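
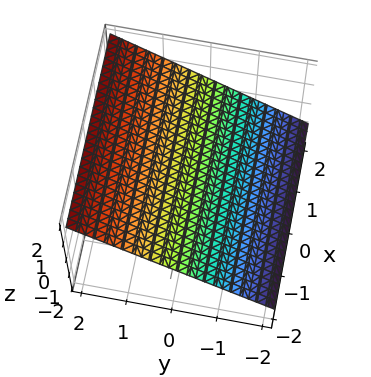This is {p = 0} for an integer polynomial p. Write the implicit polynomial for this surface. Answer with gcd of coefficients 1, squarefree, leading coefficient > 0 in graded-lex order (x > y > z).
2*y - 3*z + 2

First, the degree is 1 — every cross-section is a straight line — this is a plane.
Next, checking where it meets the axes: the surface avoids every integer x-axis point in the box; it meets the y-axis at y = -1 (among the integer gridlines).
Finally, assembling these constraints gives the stated polynomial.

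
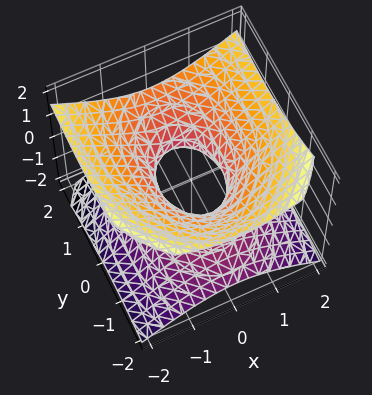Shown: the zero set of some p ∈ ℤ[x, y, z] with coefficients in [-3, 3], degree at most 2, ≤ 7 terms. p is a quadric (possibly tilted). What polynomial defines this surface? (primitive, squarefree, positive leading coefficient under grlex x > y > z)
2*x^2 + y^2 - y*z - 3*z^2 - 1

First, degree: a generic line meets the surface in up to 2 points, so deg p = 2.
Next, against the integer gridlines: among the integer gridlines, it crosses the y-axis at y ∈ {-1, 1}; it misses every integer gridline on the z-axis.
Finally, assembling these constraints gives the stated polynomial.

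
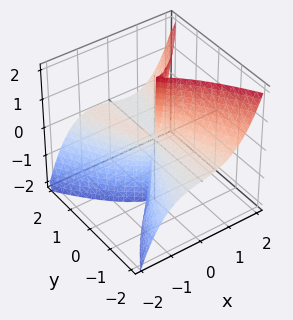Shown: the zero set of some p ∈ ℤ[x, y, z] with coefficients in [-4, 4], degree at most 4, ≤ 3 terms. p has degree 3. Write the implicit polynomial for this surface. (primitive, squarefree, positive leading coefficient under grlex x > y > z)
2*x^3 - 2*y^2*z - x*y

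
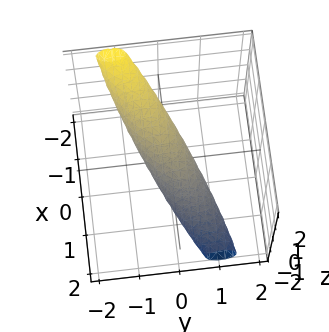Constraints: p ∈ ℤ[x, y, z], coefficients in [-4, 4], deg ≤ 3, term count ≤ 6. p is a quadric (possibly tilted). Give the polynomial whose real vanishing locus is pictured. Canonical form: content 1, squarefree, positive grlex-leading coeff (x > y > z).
2*x^2 - 3*x*y + 3*x*z + 3*y^2 + 2*z^2 - 1

First, degree: no degree-1 surface has this shape, so deg p = 2.
Finally, the integer polynomial consistent with all of this is the stated p.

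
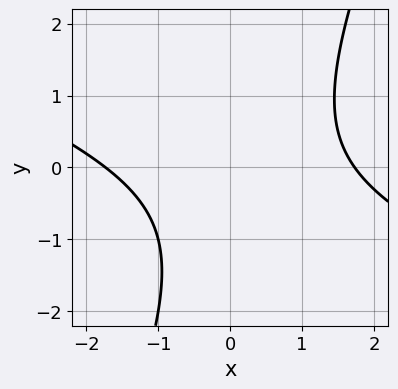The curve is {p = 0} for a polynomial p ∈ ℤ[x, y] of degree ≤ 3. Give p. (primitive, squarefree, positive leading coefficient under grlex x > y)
1. Degree: no degree-1 curve has this shape, so deg p = 2.
2. From the axis intercepts and sections: no y-intercept at any integer in the box.
3. Putting this together gives p.

x^2 + 2*x*y - y^2 - y - 3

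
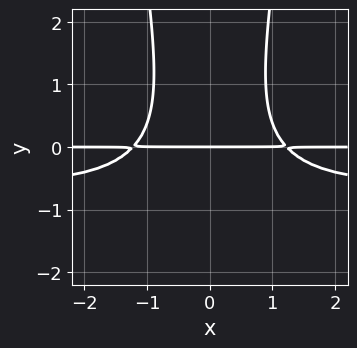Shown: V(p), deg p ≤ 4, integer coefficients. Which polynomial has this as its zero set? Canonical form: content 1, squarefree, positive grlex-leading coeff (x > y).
3*x^2*y^2 + 2*x^2*y - y^3 - 3*y

1. The degree is 4 — no degree-3 curve has this shape.
2. Symmetries: it's symmetric under x → −x, forcing even powers of x.
3. Observable constraints: it crosses the y-axis at the gridline y = 0; the visible x-axis segment lies entirely on the curve.
4. Putting this together gives p.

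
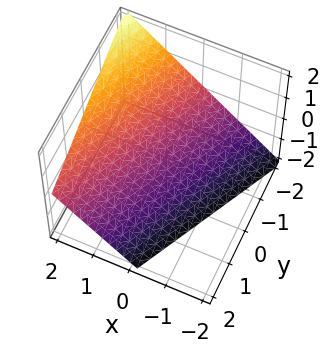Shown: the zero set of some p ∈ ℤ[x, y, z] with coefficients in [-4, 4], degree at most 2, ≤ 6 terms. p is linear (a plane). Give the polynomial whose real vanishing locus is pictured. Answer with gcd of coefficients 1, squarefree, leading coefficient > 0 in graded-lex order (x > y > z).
2*x - y - 2*z - 2

First, deg p = 1.
Next, reading off the gridlines: it meets the y-axis at y = -2 (among the integer gridlines); one z-axis crossing is at z = -1.
Finally, these observations pin down the coefficients.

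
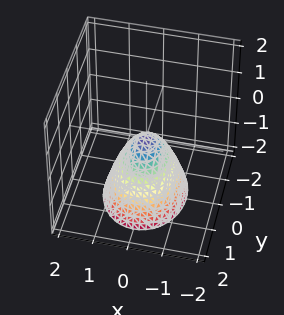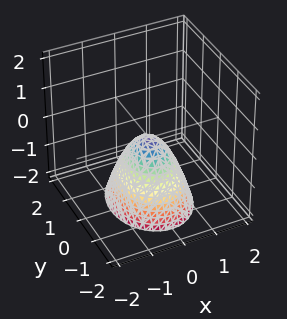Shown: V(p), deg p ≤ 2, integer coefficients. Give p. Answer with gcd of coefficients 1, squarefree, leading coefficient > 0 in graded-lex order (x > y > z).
First, the degree is 2 — a paraboloid; a quadric.
Then, symmetries: it's symmetric under x → −x, forcing even powers of x; the y ↦ −y reflection is a symmetry, so y appears only in even powers.
Then, from the visible intercepts: it meets the z-axis at z = 0 (among the integer gridlines); it meets the y-axis at y = 0 (among the integer gridlines); one x-axis crossing is at x = 0.
Finally, matching integer coefficients to the picture gives p.

3*x^2 + 2*y^2 + 2*z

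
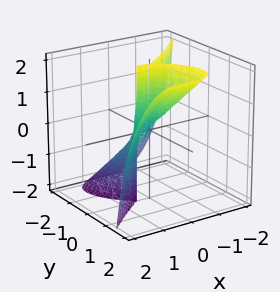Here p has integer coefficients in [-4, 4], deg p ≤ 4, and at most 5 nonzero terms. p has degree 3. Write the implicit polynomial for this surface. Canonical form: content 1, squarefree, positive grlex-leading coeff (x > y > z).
First, degree: no degree-2 surface has this shape, so deg p = 3.
Next, checking where it meets the axes: it crosses the x-axis at the gridline x = 0; the visible z-axis segment lies entirely on the surface; it meets the y-axis at y = 0 (among the integer gridlines).
Finally, putting this together gives p.

2*x^3 - 2*y^3 + 2*y^2*z - x^2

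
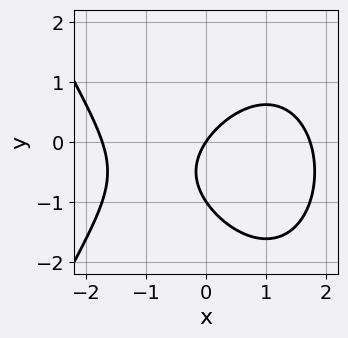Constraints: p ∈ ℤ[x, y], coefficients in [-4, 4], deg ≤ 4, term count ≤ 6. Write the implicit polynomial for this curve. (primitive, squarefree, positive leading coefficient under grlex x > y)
x^3 + 2*y^2 - 3*x + 2*y

1. Degree: the shape is more complex than any degree-2 curve, so deg p = 3.
2. From the axis intercepts and sections: the y-axis gridline crossings are at y ∈ {-1, 0}; it meets the x-axis at x = 0 (among the integer gridlines).
3. Fitting integer coefficients to these (and the overall shape) gives p.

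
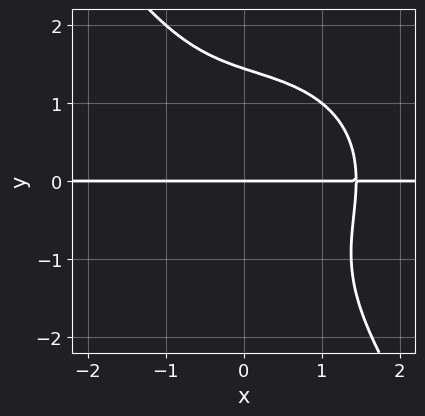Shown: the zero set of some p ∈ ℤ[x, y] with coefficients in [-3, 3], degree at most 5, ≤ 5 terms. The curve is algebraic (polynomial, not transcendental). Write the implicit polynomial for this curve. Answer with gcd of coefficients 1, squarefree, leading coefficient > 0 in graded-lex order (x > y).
Degree: a generic line meets the curve in up to 4 points, so deg p = 4.
Against the integer gridlines: one y-axis crossing is at y = 0; every point of the x-axis in the box is on the curve.
Fitting integer coefficients to these (and the overall shape) gives p.

x^3*y + x*y^3 + y^4 - 3*y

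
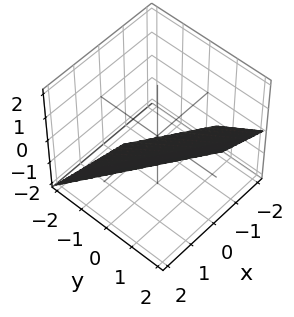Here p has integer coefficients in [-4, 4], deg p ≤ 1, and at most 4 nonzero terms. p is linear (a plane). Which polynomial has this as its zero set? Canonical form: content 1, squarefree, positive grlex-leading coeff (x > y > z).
1. The degree is 1 — every cross-section is a straight line — this is a plane.
2. Reading off the gridlines: it meets the x-axis at x = 1 (among the integer gridlines); one z-axis crossing is at z = -1.
3. These observations pin down the coefficients.

2*x + 3*y - 2*z - 2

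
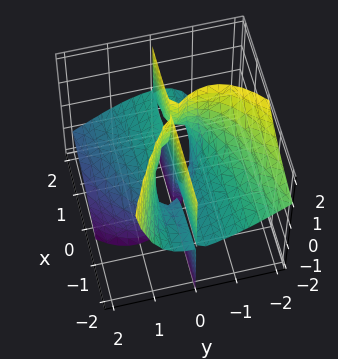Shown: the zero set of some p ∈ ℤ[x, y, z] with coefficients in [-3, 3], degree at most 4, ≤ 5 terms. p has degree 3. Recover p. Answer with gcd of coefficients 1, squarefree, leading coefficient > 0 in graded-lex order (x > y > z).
3*x*y*z + 3*y^3 + 3*y^2*z - y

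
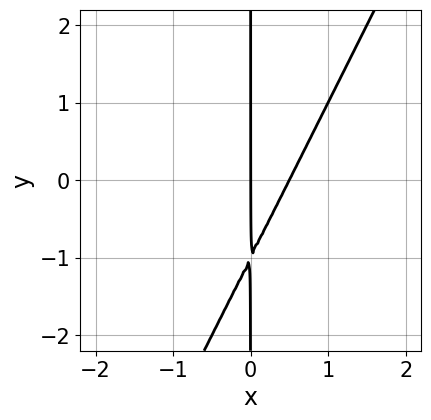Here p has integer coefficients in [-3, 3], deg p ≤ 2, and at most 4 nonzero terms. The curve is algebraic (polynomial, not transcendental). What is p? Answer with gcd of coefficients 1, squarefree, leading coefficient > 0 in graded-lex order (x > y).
The degree is 2 — the shape is more complex than any degree-1 curve.
Against the integer gridlines: it meets the x-axis at x = 0 (among the integer gridlines); the visible y-axis segment lies entirely on the curve.
The integer polynomial consistent with all of this is the stated p.

2*x^2 - x*y - x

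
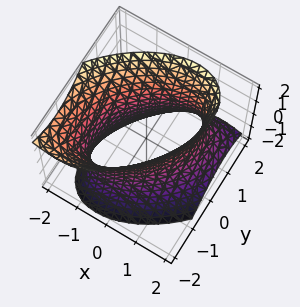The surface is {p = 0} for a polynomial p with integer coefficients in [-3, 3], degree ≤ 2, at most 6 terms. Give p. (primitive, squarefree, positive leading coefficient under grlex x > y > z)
2*x^2 - 2*x*y + x*z + 2*y^2 - z^2 - 3

(a) Degree: a generic line meets the surface in up to 2 points, so deg p = 2.
(b) Against the integer gridlines: the surface avoids every integer z-axis point in the box.
(c) The integer polynomial consistent with all of this is the stated p.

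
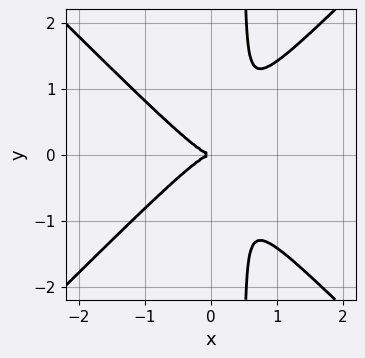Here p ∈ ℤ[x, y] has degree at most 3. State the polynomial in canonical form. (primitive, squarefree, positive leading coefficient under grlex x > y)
1. The degree is 3 — no degree-2 curve has this shape.
2. Symmetries: the y ↦ −y reflection is a symmetry, so y appears only in even powers.
3. From the axis intercepts and sections: one x-axis crossing is at x = 0; it meets the y-axis at y = 0 (among the integer gridlines).
4. These observations pin down the coefficients.

2*x^3 - 2*x*y^2 + y^2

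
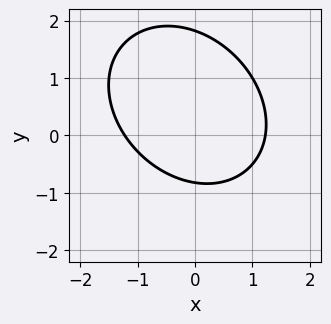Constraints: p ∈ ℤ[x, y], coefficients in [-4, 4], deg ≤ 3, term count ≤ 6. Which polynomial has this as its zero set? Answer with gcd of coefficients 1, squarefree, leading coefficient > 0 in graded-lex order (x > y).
(a) Degree: the shape is more complex than any degree-1 curve, so deg p = 2.
(b) Solving for integer coefficients yields p as stated.

2*x^2 + x*y + 2*y^2 - 2*y - 3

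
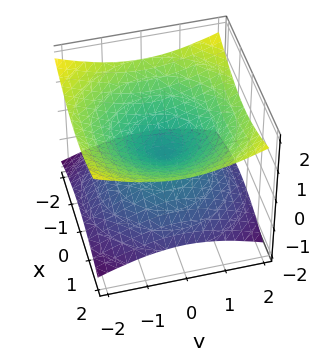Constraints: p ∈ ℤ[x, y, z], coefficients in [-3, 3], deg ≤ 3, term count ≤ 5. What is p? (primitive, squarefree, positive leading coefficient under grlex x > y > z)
1. Degree: a double cone through the origin; a quadric, so deg p = 2.
2. Symmetries: mirror symmetry z ↦ −z ⇒ only even powers of z; the surface is invariant under rotation about z: p = q(x² + y², z).
3. Against the integer gridlines: it crosses the x-axis at the gridline x = 0; it meets the y-axis at y = 0 (among the integer gridlines); it meets the z-axis at z = 0 (among the integer gridlines).
4. Matching integer coefficients to the picture gives p.

x^2 + y^2 - 3*z^2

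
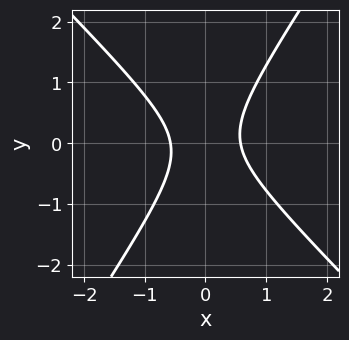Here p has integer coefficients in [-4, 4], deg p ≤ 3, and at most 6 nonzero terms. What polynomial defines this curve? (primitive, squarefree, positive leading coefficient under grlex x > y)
3*x^2 + x*y - 2*y^2 - 1

First, deg p = 2. A generic line meets the curve in up to 2 points.
Then, checking where it meets the axes: the curve avoids every integer y-axis point in the box.
Finally, fitting integer coefficients to these (and the overall shape) gives p.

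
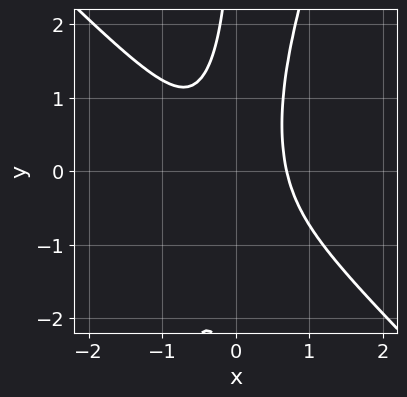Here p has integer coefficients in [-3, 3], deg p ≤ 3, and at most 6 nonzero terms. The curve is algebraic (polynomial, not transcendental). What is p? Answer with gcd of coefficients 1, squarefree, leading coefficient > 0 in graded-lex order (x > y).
3*x^3 + 2*x^2*y - x*y^2 - 1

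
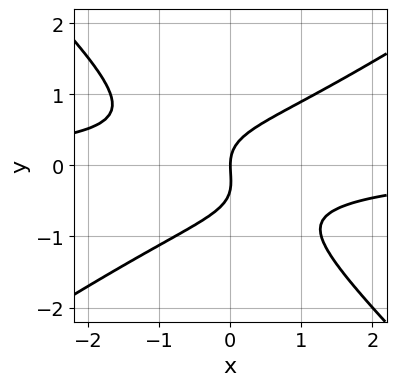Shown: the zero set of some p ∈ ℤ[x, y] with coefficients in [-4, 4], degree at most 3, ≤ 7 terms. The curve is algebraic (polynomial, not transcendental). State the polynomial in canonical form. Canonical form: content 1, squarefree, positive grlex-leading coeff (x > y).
First, deg p = 3. A generic line meets the curve in up to 3 points.
Next, checking where it meets the axes: one x-axis crossing is at x = 0; it crosses the y-axis at the gridline y = 0.
Finally, these observations pin down the coefficients.

2*x^2*y - x*y^2 - 3*y^3 - y^2 + 2*x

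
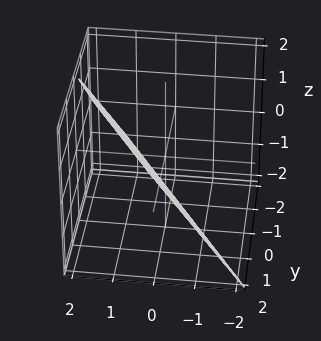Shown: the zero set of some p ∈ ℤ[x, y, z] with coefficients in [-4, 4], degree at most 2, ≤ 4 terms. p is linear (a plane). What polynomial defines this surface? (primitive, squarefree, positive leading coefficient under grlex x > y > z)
Degree: every cross-section is a straight line — this is a plane, so deg p = 1.
Observable constraints: it crosses the y-axis at the gridline y = 1; it meets the z-axis at z = -1 (among the integer gridlines).
Matching integer coefficients to the picture gives p.

3*x + 2*y - 2*z - 2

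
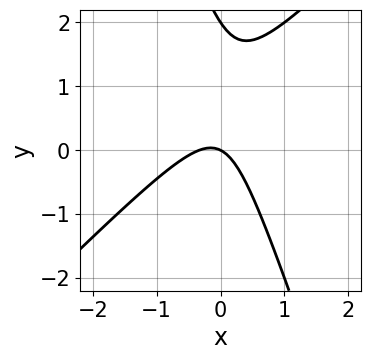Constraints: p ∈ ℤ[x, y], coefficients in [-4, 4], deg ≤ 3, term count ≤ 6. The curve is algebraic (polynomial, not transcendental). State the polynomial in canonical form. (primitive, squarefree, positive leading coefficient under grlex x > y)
1. The degree is 2 — the shape is more complex than any degree-1 curve.
2. Checking where it meets the axes: one x-axis crossing is at x = 0; the y-axis gridline crossings are at y ∈ {0, 2}.
3. Putting this together gives p.

3*x^2 - 2*x*y - y^2 + x + 2*y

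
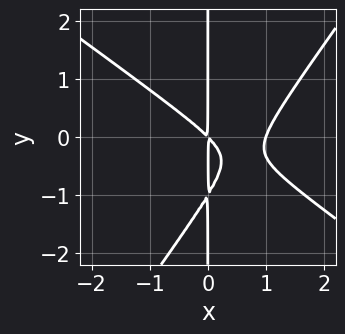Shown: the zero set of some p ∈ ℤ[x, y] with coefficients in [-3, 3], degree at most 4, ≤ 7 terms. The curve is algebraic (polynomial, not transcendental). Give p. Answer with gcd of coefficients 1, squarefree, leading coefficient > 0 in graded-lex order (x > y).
3*x^3 + 2*x^2*y - 3*x*y^2 - 3*x^2 - 3*x*y

(a) deg p = 3. No degree-2 curve has this shape.
(b) From the visible intercepts: one x-axis crossing is at x = 1; every point of the y-axis in the box is on the curve.
(c) Matching integer coefficients to the picture gives p.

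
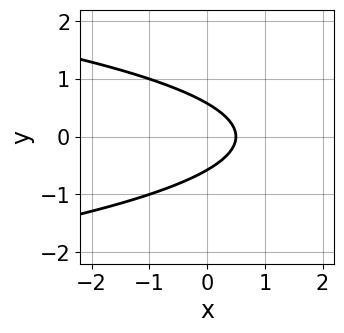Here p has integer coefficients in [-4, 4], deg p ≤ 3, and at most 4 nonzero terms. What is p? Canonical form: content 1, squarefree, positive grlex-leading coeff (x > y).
3*y^2 + 2*x - 1

1. Degree: the shape is more complex than any degree-1 curve, so deg p = 2.
2. Symmetries: the y ↦ −y reflection is a symmetry, so y appears only in even powers.
3. Fitting integer coefficients to these (and the overall shape) gives p.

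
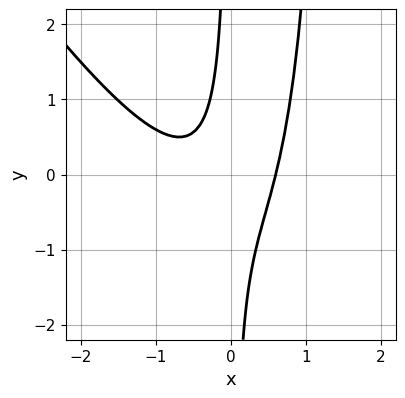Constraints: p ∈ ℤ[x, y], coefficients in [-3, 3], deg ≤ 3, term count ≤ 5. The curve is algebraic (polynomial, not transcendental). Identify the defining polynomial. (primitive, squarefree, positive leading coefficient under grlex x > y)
3*x^3 + 2*x^2*y + x^2 - 3*x*y - 1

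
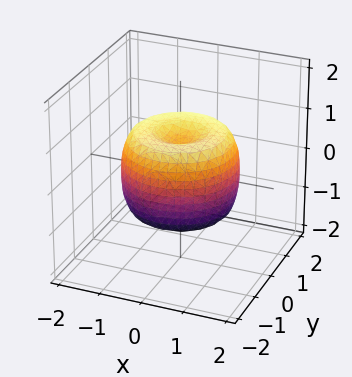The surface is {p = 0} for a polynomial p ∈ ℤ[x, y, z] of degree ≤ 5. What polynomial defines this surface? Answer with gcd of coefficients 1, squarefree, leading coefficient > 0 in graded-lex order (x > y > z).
2*x^4 + 4*x^2*y^2 + 2*y^4 - 3*x^2 - 3*y^2 + 2*z^2 - 1

(a) The degree is 4 — the shape is more complex than any degree-3 surface.
(b) Symmetry: the z-axis is an axis of rotation, so x and y enter only as x² + y².
(c) Reading off the gridlines: a circular section at z = 1 has radius between 0 and 1.
(d) Fitting integer coefficients to these (and the overall shape) gives p.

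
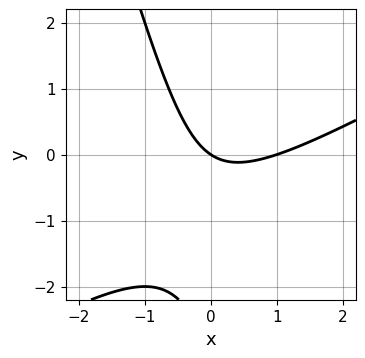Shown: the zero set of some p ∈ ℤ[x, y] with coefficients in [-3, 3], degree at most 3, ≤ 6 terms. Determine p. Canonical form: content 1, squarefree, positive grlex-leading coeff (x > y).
2*x^2 - 3*x*y - y^2 - 2*x - 3*y

The degree is 2 — no degree-1 curve has this shape.
Observable constraints: the x-axis gridline crossings are at x ∈ {0, 1}; it meets the y-axis at y = 0 (among the integer gridlines).
These observations pin down the coefficients.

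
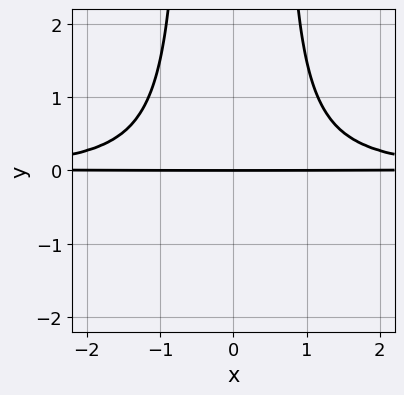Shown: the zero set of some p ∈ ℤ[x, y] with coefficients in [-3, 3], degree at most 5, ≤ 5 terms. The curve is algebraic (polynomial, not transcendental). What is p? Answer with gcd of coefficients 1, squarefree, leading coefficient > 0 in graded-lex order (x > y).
3*x^2*y^2 - y^2 - 3*y

First, degree: the shape is more complex than any degree-3 curve, so deg p = 4.
Next, symmetries: it's symmetric under x → −x, forcing even powers of x.
Next, checking where it meets the axes: every point of the x-axis in the box is on the curve; it crosses the y-axis at the gridline y = 0.
Finally, fitting integer coefficients to these (and the overall shape) gives p.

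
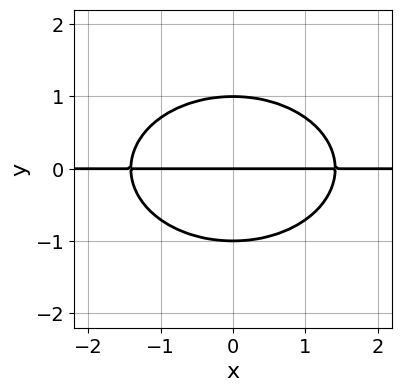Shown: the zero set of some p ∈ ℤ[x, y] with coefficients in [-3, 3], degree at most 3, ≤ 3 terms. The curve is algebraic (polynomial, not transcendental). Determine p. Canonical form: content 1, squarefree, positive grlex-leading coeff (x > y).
x^2*y + 2*y^3 - 2*y

(a) Degree: a generic line meets the curve in up to 3 points, so deg p = 3.
(b) Symmetries: it's symmetric under x → −x, forcing even powers of x.
(c) From the visible intercepts: every point of the x-axis in the box is on the curve; among the integer gridlines, it crosses the y-axis at y ∈ {-1, 0, 1}.
(d) Fitting integer coefficients to these (and the overall shape) gives p.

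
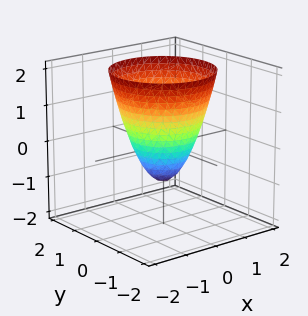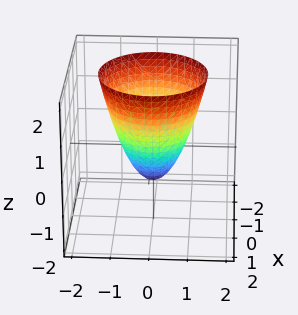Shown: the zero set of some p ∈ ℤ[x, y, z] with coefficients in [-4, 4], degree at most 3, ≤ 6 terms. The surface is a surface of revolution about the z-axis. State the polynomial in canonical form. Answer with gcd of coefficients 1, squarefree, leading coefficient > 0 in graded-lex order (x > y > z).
The degree is 2 — no degree-1 surface has this shape.
By symmetry, every cross-section ⟂ z is a circle, so x, y appear only via x² + y².
From the axis intercepts and sections: it meets the z-axis at z = -1 (among the integer gridlines); a circular section at z = 1 has radius between 1 and 2.
These observations pin down the coefficients.

3*x^2 + 3*y^2 - 2*z - 2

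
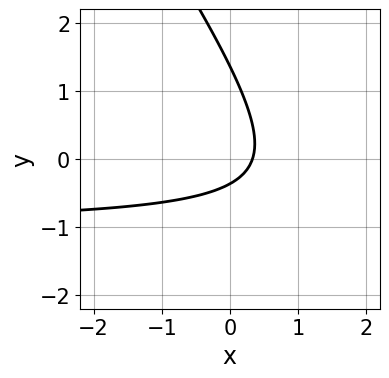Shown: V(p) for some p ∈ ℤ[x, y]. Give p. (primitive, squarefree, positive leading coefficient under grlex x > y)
Degree: no degree-1 curve has this shape, so deg p = 2.
The integer polynomial consistent with all of this is the stated p.

3*x*y + 2*y^2 + 3*x - 2*y - 1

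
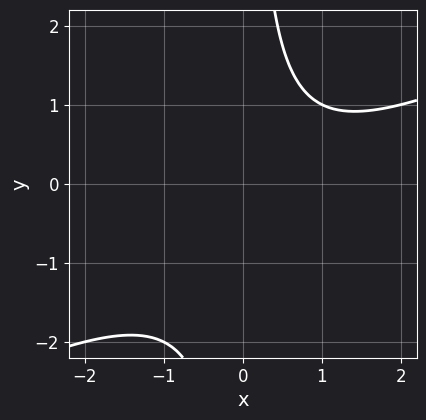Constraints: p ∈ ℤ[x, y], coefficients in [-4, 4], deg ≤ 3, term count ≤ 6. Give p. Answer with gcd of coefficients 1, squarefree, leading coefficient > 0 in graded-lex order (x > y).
x^2 - 2*x*y - x + 2

(a) The degree is 2 — the shape is more complex than any degree-1 curve.
(b) Observable constraints: it misses every integer gridline on the y-axis; it misses every integer gridline on the x-axis.
(c) Together with the visible shape, these determine p as stated.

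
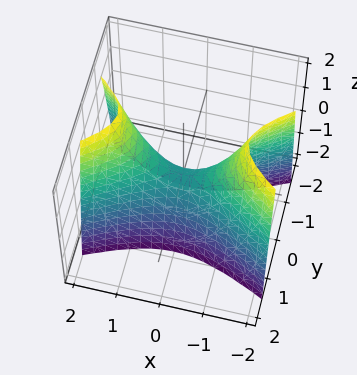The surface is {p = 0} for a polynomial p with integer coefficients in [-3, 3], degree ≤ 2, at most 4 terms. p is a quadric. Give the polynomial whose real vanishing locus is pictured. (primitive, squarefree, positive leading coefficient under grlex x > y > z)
x^2 - 3*y^2 - z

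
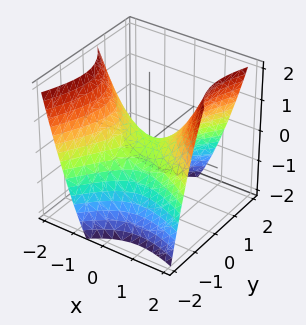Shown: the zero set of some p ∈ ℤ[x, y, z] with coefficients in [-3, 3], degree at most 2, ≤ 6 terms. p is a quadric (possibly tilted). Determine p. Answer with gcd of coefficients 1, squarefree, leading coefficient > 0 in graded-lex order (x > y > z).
2*x^2 + 2*x*y - 2*y^2 - 3*z

First, the degree is 2 — the shape is more complex than any degree-1 surface.
Next, against the integer gridlines: it meets the y-axis at y = 0 (among the integer gridlines); it crosses the z-axis at the gridline z = 0; one x-axis crossing is at x = 0.
Finally, these observations pin down the coefficients.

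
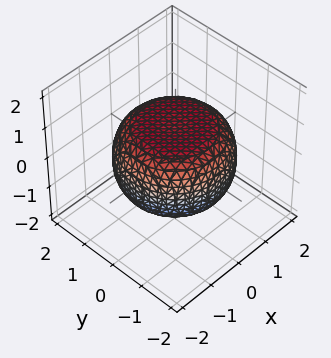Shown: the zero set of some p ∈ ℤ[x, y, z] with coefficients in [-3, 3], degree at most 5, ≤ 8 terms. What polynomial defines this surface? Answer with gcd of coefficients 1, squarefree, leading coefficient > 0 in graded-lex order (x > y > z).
x^4 + 2*x^2*y^2 + y^4 - x^2 - y^2 + 3*z^2 - 3

Degree: no degree-3 surface has this shape, so deg p = 4.
Symmetries: the z-axis is an axis of rotation, so x and y enter only as x² + y².
From the axis intercepts and sections: among the integer gridlines, it crosses the z-axis at z ∈ {-1, 1}; a circular section at z = 1 has radius exactly 1.
Together with the visible shape, these determine p as stated.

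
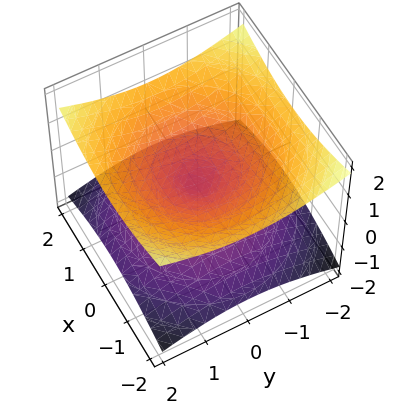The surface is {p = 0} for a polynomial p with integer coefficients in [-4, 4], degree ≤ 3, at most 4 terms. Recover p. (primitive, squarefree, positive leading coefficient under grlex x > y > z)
1. The degree is 2 — two nappes meeting at a single point; a quadric.
2. Symmetry: the surface is invariant under rotation about z: p = q(x² + y², z); the z ↦ −z reflection is a symmetry, so z appears only in even powers.
3. Reading off the gridlines: a circular section at z = 1 has radius between 1 and 2; it crosses the y-axis at the gridline y = 0; it crosses the x-axis at the gridline x = 0.
4. These observations pin down the coefficients.

x^2 + y^2 - 3*z^2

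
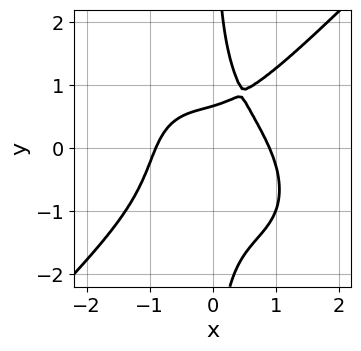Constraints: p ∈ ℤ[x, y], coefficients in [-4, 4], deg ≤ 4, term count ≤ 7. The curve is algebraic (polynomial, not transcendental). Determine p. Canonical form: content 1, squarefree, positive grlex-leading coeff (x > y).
3*x^4 - 3*x*y^3 + x^2*y + 3*y - 2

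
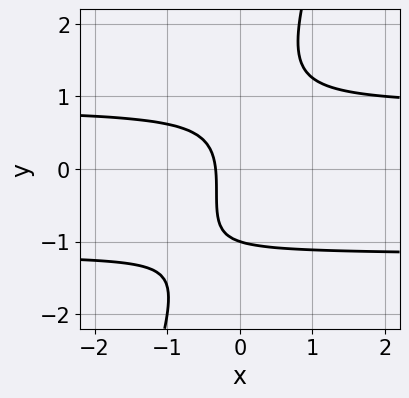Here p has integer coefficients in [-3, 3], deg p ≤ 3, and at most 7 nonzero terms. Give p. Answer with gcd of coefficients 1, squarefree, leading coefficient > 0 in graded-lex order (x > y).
3*x*y^2 - y^3 + x*y - 3*x - 1

First, degree: a generic line meets the curve in up to 3 points, so deg p = 3.
Then, reading off the gridlines: one y-axis crossing is at y = -1.
Finally, solving for integer coefficients yields p as stated.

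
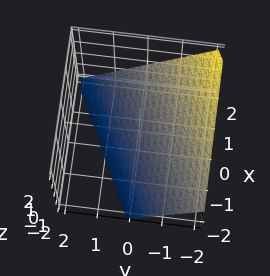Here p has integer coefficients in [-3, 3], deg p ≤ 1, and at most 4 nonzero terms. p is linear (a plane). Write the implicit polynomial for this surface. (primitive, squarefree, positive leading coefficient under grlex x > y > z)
First, the degree is 1 — the surface is flat (a plane).
Next, observable constraints: it meets the x-axis at x = 2 (among the integer gridlines); it crosses the z-axis at the gridline z = -1; it crosses the y-axis at the gridline y = -1.
Finally, putting this together gives p.

x - 2*y - 2*z - 2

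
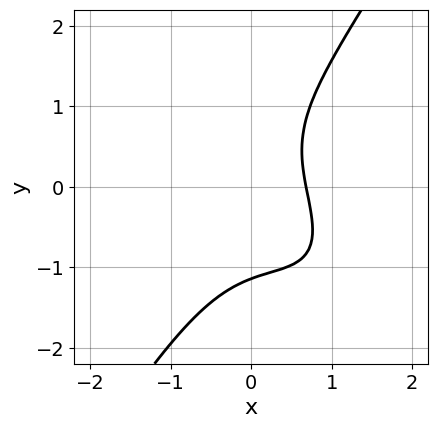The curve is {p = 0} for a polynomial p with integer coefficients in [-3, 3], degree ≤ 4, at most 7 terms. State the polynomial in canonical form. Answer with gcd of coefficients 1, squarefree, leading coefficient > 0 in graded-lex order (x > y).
1. deg p = 3. A generic line meets the curve in up to 3 points.
2. Putting this together gives p.

3*x^3 + 3*x^2*y - 2*y^3 + 3*x - 3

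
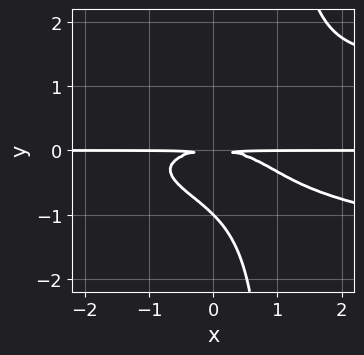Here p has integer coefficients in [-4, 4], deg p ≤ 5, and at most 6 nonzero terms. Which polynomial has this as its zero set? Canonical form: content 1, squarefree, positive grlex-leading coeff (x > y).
3*x*y^3 - x^2*y - 3*y^3 - 3*y^2

The degree is 4 — no degree-3 curve has this shape.
Reading off the gridlines: the visible x-axis segment lies entirely on the curve; one y-axis crossing is at y = -1.
Solving for integer coefficients yields p as stated.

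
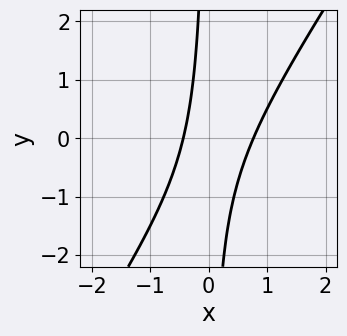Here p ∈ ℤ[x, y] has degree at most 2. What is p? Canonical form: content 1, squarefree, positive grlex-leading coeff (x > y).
First, degree: the shape is more complex than any degree-1 curve, so deg p = 2.
Next, reading off the gridlines: the curve avoids every integer y-axis point in the box.
Finally, matching integer coefficients to the picture gives p.

3*x^2 - 2*x*y - x - 1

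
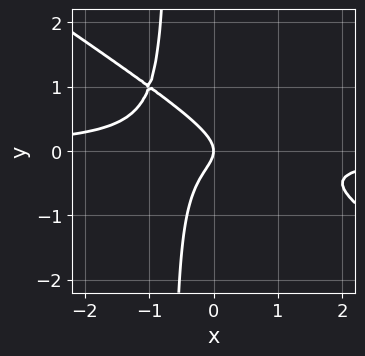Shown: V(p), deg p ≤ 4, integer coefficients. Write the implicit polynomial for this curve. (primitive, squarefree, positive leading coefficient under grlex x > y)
2*x^2*y + 3*x*y^2 + 2*y^2 + x

First, the degree is 3 — a generic line meets the curve in up to 3 points.
Next, checking where it meets the axes: it meets the x-axis at x = 0 (among the integer gridlines); it crosses the y-axis at the gridline y = 0.
Finally, matching integer coefficients to the picture gives p.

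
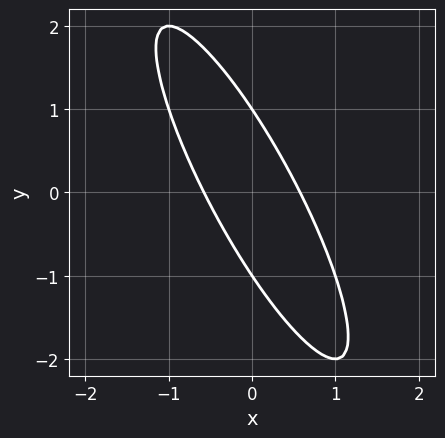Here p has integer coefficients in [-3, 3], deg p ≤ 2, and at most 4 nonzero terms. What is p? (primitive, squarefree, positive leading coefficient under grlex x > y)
3*x^2 + 3*x*y + y^2 - 1

First, deg p = 2. No degree-1 curve has this shape.
Then, observable constraints: among the integer gridlines, it crosses the y-axis at y ∈ {-1, 1}.
Finally, matching integer coefficients to the picture gives p.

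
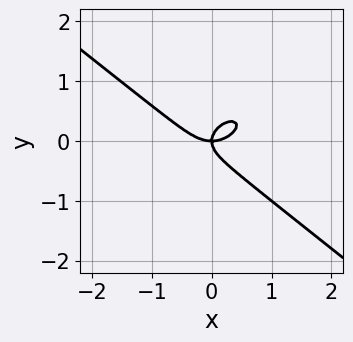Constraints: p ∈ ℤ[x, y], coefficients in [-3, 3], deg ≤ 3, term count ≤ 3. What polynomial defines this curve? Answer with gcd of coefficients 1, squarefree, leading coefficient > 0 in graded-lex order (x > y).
x^3 + 2*y^3 - x*y

(a) deg p = 3. No degree-2 curve has this shape.
(b) From the axis intercepts and sections: it crosses the x-axis at the gridline x = 0; one y-axis crossing is at y = 0.
(c) Assembling these constraints gives the stated polynomial.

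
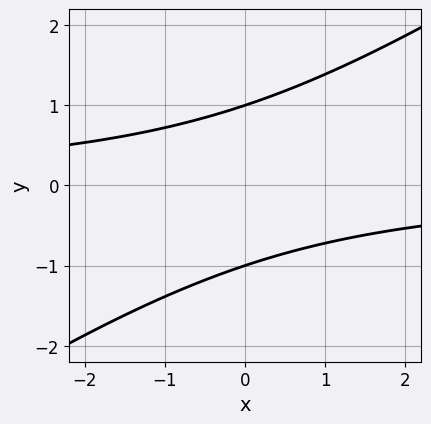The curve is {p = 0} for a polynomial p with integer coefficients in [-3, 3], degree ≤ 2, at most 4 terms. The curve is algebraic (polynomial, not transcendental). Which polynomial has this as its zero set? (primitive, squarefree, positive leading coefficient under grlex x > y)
(a) Degree: no degree-1 curve has this shape, so deg p = 2.
(b) From the visible intercepts: it misses every integer gridline on the x-axis; the y-axis gridline crossings are at y ∈ {-1, 1}.
(c) These observations pin down the coefficients.

2*x*y - 3*y^2 + 3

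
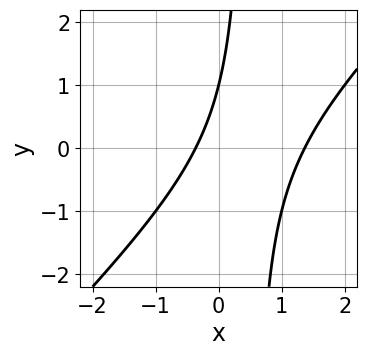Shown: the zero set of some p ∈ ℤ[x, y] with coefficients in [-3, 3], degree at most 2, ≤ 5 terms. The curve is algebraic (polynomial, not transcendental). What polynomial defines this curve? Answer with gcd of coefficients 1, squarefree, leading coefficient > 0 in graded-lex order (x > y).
2*x^2 - 2*x*y - 2*x + y - 1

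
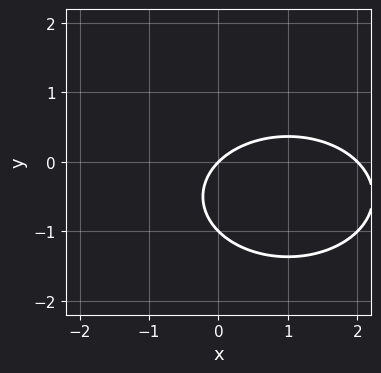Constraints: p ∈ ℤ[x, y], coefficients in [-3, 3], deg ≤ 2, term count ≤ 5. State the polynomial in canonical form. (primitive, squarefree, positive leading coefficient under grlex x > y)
x^2 + 2*y^2 - 2*x + 2*y

Degree: the shape is more complex than any degree-1 curve, so deg p = 2.
Reading off the gridlines: the x-axis gridline crossings are at x ∈ {0, 2}; the y-axis gridline crossings are at y ∈ {-1, 0}.
Together with the visible shape, these determine p as stated.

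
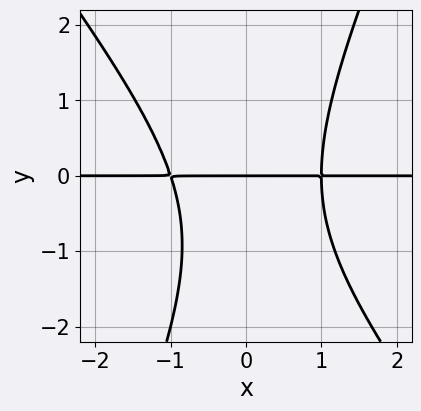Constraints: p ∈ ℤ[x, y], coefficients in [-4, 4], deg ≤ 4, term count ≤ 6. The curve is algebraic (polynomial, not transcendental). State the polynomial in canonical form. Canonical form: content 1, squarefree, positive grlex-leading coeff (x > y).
1. deg p = 3. No degree-2 curve has this shape.
2. Reading off the gridlines: one y-axis crossing is at y = 0; the visible x-axis segment lies entirely on the curve.
3. These observations pin down the coefficients.

3*x^2*y + x*y^2 - y^3 - y^2 - 3*y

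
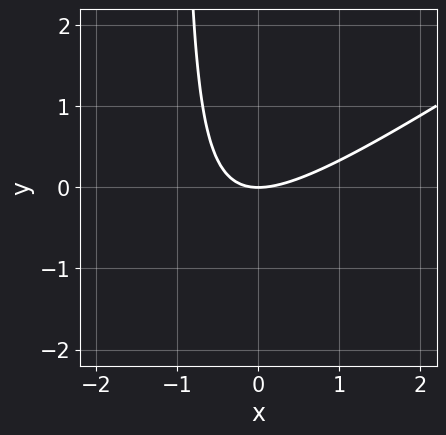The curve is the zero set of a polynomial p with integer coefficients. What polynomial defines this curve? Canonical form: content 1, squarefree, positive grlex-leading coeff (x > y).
1. Degree: the shape is more complex than any degree-1 curve, so deg p = 2.
2. Against the integer gridlines: it crosses the x-axis at the gridline x = 0; it crosses the y-axis at the gridline y = 0.
3. Assembling these constraints gives the stated polynomial.

2*x^2 - 3*x*y - 3*y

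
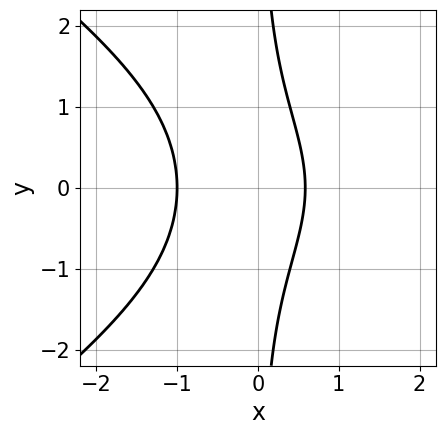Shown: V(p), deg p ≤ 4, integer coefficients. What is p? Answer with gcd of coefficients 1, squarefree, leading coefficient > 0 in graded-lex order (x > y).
x^3 - 2*x*y^2 - 3*x^2 - 2*x + 2

1. deg p = 3.
2. Symmetries: the y ↦ −y reflection is a symmetry, so y appears only in even powers.
3. Against the integer gridlines: the curve avoids every integer y-axis point in the box; one x-axis crossing is at x = -1.
4. Putting this together gives p.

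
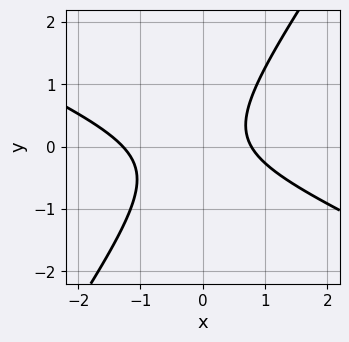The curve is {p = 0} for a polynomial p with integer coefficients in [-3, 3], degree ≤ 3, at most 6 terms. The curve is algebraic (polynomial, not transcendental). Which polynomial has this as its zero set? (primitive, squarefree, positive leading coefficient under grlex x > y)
2*x^2 + 3*x*y - 3*y^2 + x - 2

1. Degree: no degree-1 curve has this shape, so deg p = 2.
2. From the visible intercepts: it misses every integer gridline on the y-axis.
3. Matching integer coefficients to the picture gives p.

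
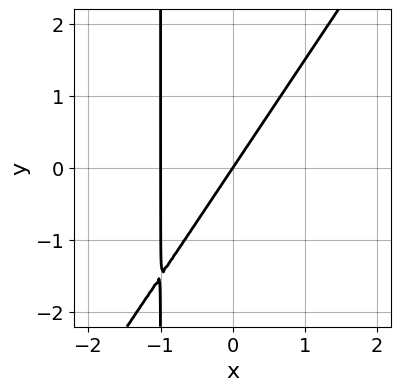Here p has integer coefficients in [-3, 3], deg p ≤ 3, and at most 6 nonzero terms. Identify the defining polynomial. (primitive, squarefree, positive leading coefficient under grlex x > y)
(a) The degree is 2 — a generic line meets the curve in up to 2 points.
(b) Checking where it meets the axes: among the integer gridlines, it crosses the x-axis at x ∈ {-1, 0}; one y-axis crossing is at y = 0.
(c) Solving for integer coefficients yields p as stated.

3*x^2 - 2*x*y + 3*x - 2*y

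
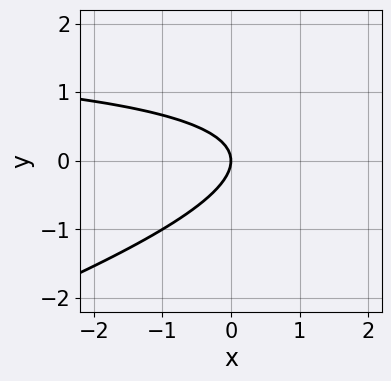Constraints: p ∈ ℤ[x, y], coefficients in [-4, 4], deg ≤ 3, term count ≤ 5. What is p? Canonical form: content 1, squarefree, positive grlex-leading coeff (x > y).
1. deg p = 2. The shape is more complex than any degree-1 curve.
2. From the axis intercepts and sections: it crosses the x-axis at the gridline x = 0; it meets the y-axis at y = 0 (among the integer gridlines).
3. Matching integer coefficients to the picture gives p.

x*y - 3*y^2 - 2*x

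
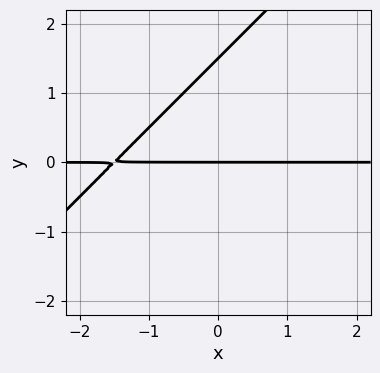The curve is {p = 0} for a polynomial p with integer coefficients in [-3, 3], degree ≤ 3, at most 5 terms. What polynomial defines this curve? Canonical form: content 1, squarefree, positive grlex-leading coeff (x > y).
2*x*y - 2*y^2 + 3*y

1. deg p = 2.
2. Against the integer gridlines: it crosses the y-axis at the gridline y = 0; the visible x-axis segment lies entirely on the curve.
3. Solving for integer coefficients yields p as stated.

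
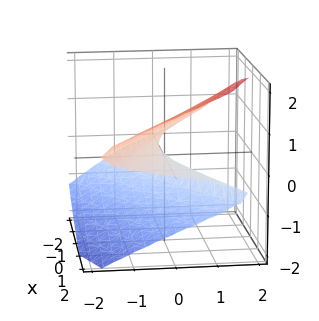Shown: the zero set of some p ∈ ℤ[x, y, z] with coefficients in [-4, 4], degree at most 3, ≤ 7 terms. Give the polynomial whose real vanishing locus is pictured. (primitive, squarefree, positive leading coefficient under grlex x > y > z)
2*y*z^2 - 3*z^3 + 2*x*z + y + 2*z

First, the degree is 3 — the shape is more complex than any degree-2 surface.
Then, against the integer gridlines: one z-axis crossing is at z = 0; it crosses the y-axis at the gridline y = 0.
Finally, these observations pin down the coefficients. Check: (-1, 0, 0) on the x-axis lies on the surface, and p(-1, 0, 0) = 0. ✓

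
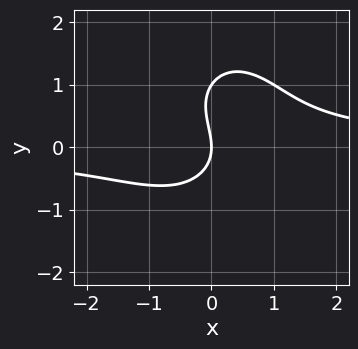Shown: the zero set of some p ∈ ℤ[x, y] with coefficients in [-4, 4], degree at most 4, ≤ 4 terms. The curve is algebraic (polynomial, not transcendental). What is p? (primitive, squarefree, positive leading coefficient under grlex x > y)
3*x^2*y + 2*y^3 - 2*y^2 - 3*x

First, deg p = 3. The shape is more complex than any degree-2 curve.
Then, against the integer gridlines: the y-axis gridline crossings are at y ∈ {0, 1}; one x-axis crossing is at x = 0.
Finally, together with the visible shape, these determine p as stated.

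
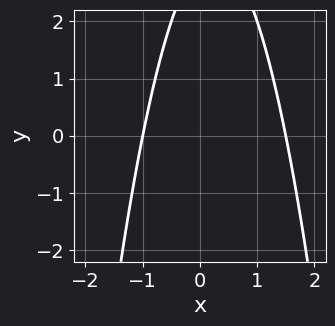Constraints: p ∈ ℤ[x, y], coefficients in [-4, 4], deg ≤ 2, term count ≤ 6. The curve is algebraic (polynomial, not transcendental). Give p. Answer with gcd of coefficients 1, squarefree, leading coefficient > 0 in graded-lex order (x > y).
1. deg p = 2. A generic line meets the curve in up to 2 points.
2. Against the integer gridlines: it crosses the x-axis at the gridline x = -1; it misses every integer gridline on the y-axis.
3. Putting this together gives p.

2*x^2 - x + y - 3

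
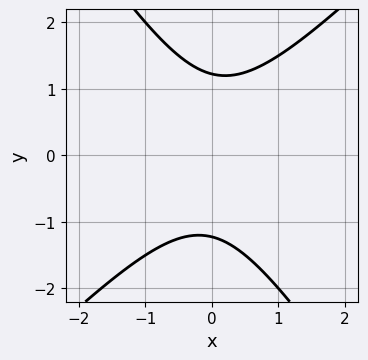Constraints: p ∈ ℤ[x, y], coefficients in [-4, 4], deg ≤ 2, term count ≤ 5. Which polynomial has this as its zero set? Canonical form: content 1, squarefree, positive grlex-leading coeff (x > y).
3*x^2 - x*y - 2*y^2 + 3

First, the degree is 2 — no degree-1 curve has this shape.
Next, checking where it meets the axes: it misses every integer gridline on the x-axis.
Finally, together with the visible shape, these determine p as stated.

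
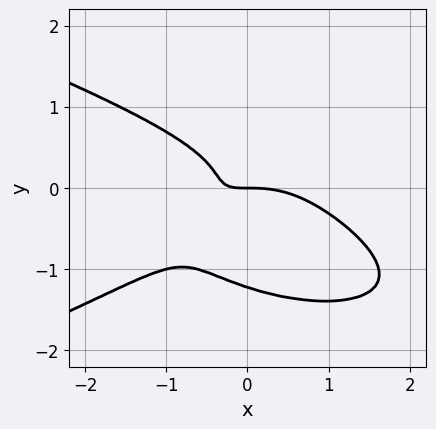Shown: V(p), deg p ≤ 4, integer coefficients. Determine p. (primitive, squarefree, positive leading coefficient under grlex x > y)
Degree: a generic line meets the curve in up to 4 points, so deg p = 4.
Reading off the gridlines: it crosses the x-axis at the gridline x = 0; it crosses the y-axis at the gridline y = 0.
Fitting integer coefficients to these (and the overall shape) gives p.

3*y^4 + x^3 + 3*y^3 + 2*x*y + y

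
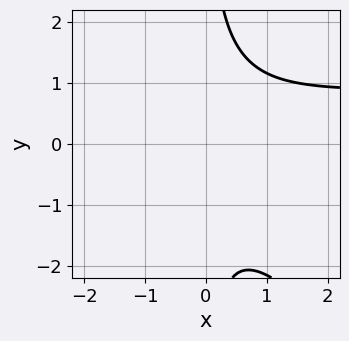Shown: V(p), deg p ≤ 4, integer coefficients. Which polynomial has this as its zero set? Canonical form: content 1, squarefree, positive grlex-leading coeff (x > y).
1. deg p = 3. No degree-2 curve has this shape.
2. Reading off the gridlines: it misses every integer gridline on the y-axis; no x-intercept at any integer in the box.
3. Putting this together gives p.

2*x^2*y + 2*x*y^2 - 2*x^2 - 3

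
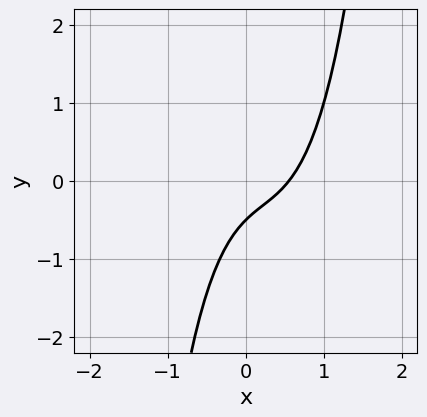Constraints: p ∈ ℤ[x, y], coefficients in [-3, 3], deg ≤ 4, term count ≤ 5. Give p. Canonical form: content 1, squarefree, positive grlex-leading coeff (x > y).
3*x^3 - 2*x^2 + 2*x - 2*y - 1

1. The degree is 3 — a generic line meets the curve in up to 3 points.
2. Putting this together gives p.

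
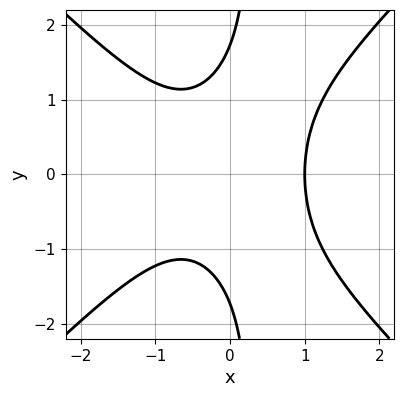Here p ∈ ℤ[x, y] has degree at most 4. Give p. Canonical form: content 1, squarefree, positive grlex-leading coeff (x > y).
1. deg p = 3. No degree-2 curve has this shape.
2. Symmetries: it's symmetric under y → −y, forcing even powers of y.
3. Reading off the gridlines: it crosses the x-axis at the gridline x = 1.
4. Fitting integer coefficients to these (and the overall shape) gives p.

3*x^3 - 3*x*y^2 + y^2 - 3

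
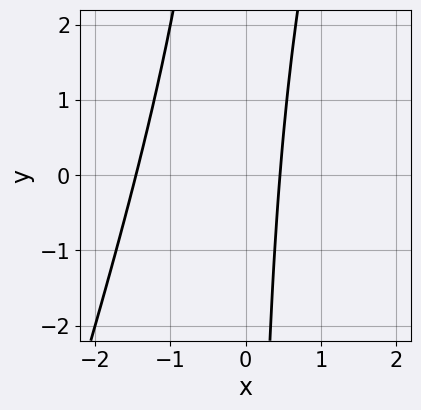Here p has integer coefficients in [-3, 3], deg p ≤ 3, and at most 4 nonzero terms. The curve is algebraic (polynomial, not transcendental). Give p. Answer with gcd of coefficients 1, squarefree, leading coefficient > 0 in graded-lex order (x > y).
First, degree: a generic line meets the curve in up to 2 points, so deg p = 2.
Then, from the visible intercepts: the curve avoids every integer y-axis point in the box.
Finally, together with the visible shape, these determine p as stated.

3*x^2 - x*y + 3*x - 2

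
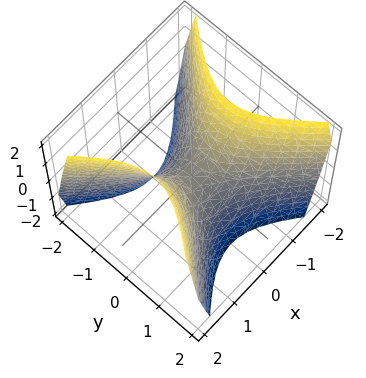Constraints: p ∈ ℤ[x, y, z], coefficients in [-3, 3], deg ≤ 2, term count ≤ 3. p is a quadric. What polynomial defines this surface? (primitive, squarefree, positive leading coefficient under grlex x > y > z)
3*x^2 - 3*y^2 - 2*z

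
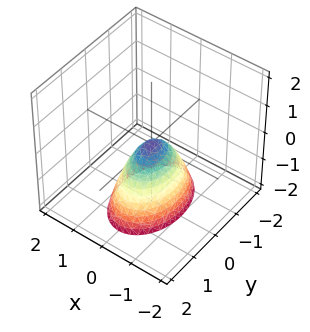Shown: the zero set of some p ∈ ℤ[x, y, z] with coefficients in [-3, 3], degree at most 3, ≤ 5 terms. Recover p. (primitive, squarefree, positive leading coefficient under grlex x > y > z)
(a) Degree: a paraboloid; a quadric, so deg p = 2.
(b) Symmetries: the y ↦ −y reflection is a symmetry, so y appears only in even powers; mirror symmetry x ↦ −x ⇒ only even powers of x.
(c) Observable constraints: one z-axis crossing is at z = 0; it meets the x-axis at x = 0 (among the integer gridlines).
(d) Assembling these constraints gives the stated polynomial.

2*x^2 + y^2 + z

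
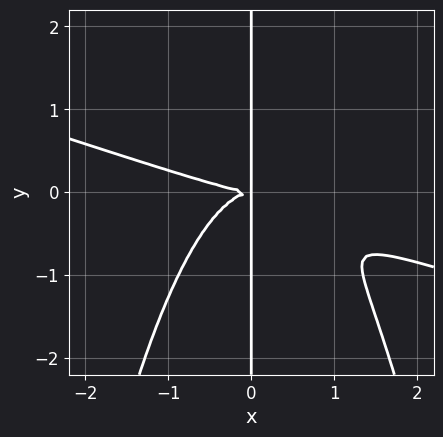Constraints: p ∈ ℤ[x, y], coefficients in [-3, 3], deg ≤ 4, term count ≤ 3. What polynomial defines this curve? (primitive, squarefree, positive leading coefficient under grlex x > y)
x^4 + 3*x^3*y + 3*x*y^2

deg p = 4. The shape is more complex than any degree-3 curve.
From the visible intercepts: the visible y-axis segment lies entirely on the curve.
Matching integer coefficients to the picture gives p.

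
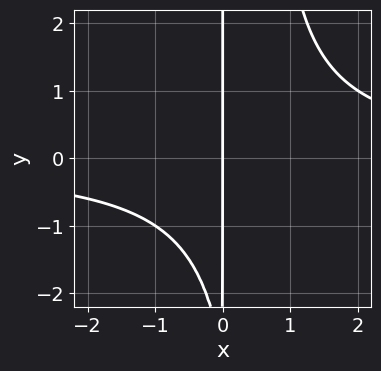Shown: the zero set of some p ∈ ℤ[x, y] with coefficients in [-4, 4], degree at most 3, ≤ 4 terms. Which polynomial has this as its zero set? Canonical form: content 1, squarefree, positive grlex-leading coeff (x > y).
2*x^2*y - x*y - 3*x

First, the degree is 3 — a generic line meets the curve in up to 3 points.
Then, checking where it meets the axes: every point of the y-axis in the box is on the curve; one x-axis crossing is at x = 0.
Finally, together with the visible shape, these determine p as stated.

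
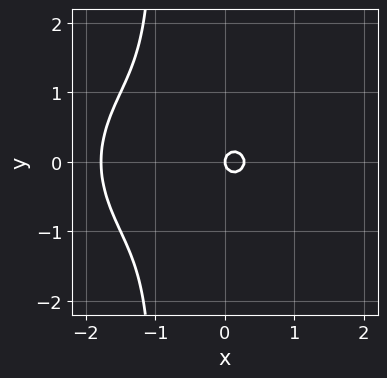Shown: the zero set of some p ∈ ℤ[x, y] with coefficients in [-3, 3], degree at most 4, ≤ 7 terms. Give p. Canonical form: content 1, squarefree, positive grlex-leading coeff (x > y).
1. The degree is 3 — a generic line meets the curve in up to 3 points.
2. Symmetries: mirror symmetry y ↦ −y ⇒ only even powers of y.
3. From the visible intercepts: it meets the x-axis at x = 0 (among the integer gridlines); one y-axis crossing is at y = 0.
4. Matching integer coefficients to the picture gives p.

2*x^3 + 3*x*y^2 + 3*x^2 + 3*y^2 - x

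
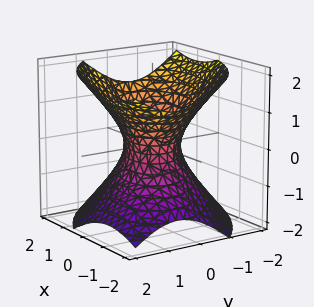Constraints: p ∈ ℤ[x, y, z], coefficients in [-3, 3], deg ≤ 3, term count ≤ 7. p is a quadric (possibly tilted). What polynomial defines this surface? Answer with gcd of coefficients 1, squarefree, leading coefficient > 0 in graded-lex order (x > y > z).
2*x^2 + 2*x*y + 3*y^2 - 3*z^2 - 2

First, deg p = 2. No degree-1 surface has this shape.
Next, reading off the gridlines: the surface avoids every integer z-axis point in the box; the x-axis gridline crossings are at x ∈ {-1, 1}.
Finally, matching integer coefficients to the picture gives p.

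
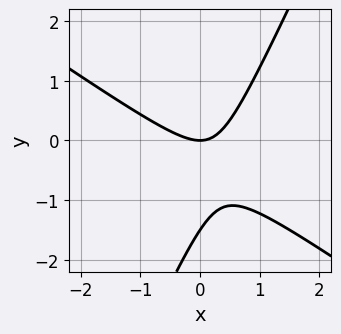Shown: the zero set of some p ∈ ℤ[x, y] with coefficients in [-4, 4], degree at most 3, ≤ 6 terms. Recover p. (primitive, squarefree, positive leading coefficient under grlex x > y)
1. Degree: no degree-1 curve has this shape, so deg p = 2.
2. Checking where it meets the axes: one x-axis crossing is at x = 0; it crosses the y-axis at the gridline y = 0.
3. Fitting integer coefficients to these (and the overall shape) gives p.

3*x^2 + 3*x*y - 2*y^2 - 3*y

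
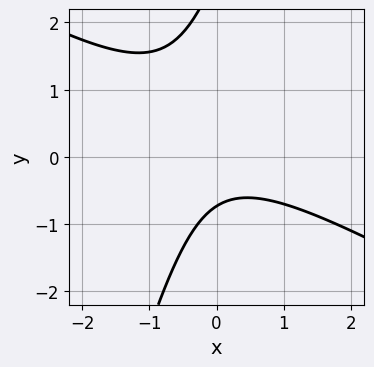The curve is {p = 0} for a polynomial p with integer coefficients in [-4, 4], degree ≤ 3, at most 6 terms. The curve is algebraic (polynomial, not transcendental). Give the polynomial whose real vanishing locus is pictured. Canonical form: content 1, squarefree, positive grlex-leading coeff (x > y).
2*x^2 + 3*x*y - y^2 + 2*y + 2

Degree: a generic line meets the curve in up to 2 points, so deg p = 2.
Observable constraints: it misses every integer gridline on the x-axis.
Assembling these constraints gives the stated polynomial.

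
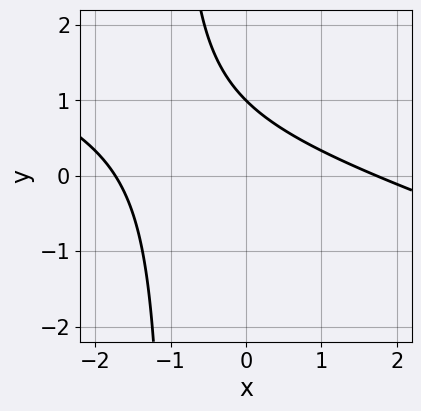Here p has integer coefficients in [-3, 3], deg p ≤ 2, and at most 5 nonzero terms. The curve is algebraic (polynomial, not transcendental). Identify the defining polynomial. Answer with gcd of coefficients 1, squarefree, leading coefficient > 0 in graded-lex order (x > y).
x^2 + 3*x*y + 3*y - 3

(a) deg p = 2. No degree-1 curve has this shape.
(b) From the axis intercepts and sections: one y-axis crossing is at y = 1.
(c) These observations pin down the coefficients.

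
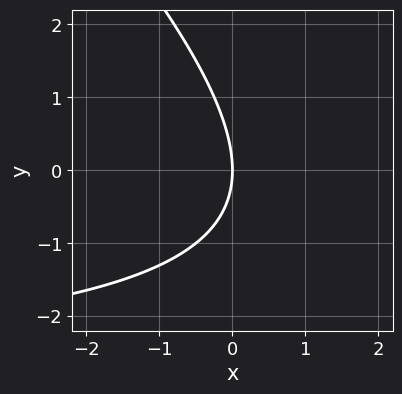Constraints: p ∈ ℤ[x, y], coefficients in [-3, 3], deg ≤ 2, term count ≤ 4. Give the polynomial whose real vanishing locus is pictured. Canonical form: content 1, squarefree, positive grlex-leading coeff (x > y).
x*y + y^2 + 3*x

deg p = 2.
Observable constraints: it crosses the y-axis at the gridline y = 0; it crosses the x-axis at the gridline x = 0.
Matching integer coefficients to the picture gives p.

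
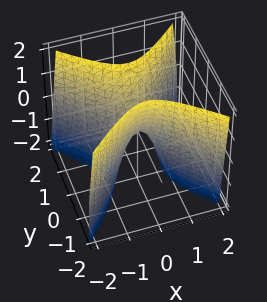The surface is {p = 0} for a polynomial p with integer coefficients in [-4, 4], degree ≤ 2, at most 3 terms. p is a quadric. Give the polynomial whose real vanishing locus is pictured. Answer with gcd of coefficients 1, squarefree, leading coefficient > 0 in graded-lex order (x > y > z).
(a) Degree: a saddle surface; a quadric, so deg p = 2.
(b) Symmetries: it's symmetric under x → −x, forcing even powers of x; mirror symmetry y ↦ −y ⇒ only even powers of y.
(c) Against the integer gridlines: it meets the z-axis at z = 0 (among the integer gridlines); it crosses the y-axis at the gridline y = 0.
(d) Fitting integer coefficients to these (and the overall shape) gives p.

3*x^2 - 3*y^2 + z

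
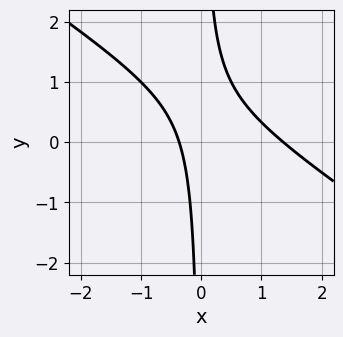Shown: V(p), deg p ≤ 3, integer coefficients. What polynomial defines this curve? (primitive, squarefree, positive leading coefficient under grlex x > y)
2*x^2 + 3*x*y - 2*x - 1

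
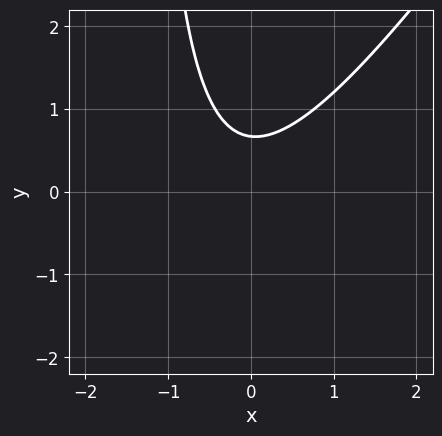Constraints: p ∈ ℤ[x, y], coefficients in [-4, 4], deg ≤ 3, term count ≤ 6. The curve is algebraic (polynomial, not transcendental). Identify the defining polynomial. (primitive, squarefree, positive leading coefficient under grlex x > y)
3*x^2 - 2*x*y + x - 3*y + 2

deg p = 2. A generic line meets the curve in up to 2 points.
Against the integer gridlines: it misses every integer gridline on the x-axis.
Putting this together gives p.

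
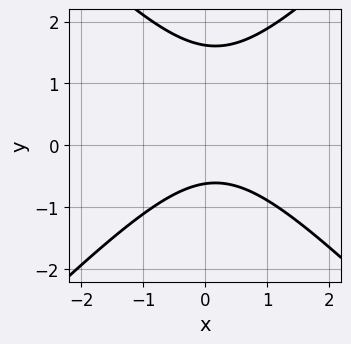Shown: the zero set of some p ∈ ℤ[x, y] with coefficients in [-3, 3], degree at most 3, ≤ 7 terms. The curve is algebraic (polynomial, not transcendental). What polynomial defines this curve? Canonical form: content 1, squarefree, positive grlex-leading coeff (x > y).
3*x^2 - 3*y^2 - x + 3*y + 3

deg p = 2.
From the axis intercepts and sections: no x-intercept at any integer in the box.
Assembling these constraints gives the stated polynomial.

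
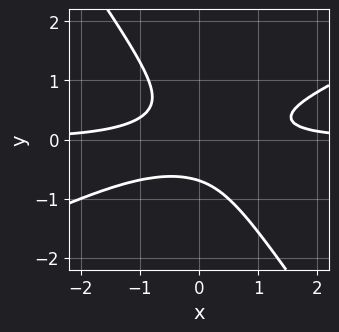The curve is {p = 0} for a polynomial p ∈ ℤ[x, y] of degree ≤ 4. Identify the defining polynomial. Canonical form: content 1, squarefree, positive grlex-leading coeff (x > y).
1. Degree: no degree-2 curve has this shape, so deg p = 3.
2. Reading off the gridlines: no x-intercept at any integer in the box.
3. Solving for integer coefficients yields p as stated.

2*x^2*y - 3*x*y^2 - 3*y^3 - 1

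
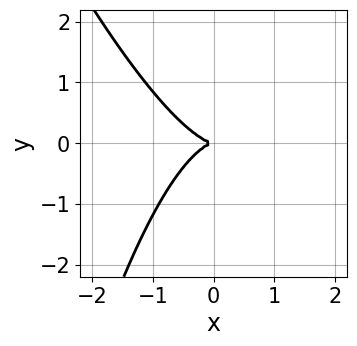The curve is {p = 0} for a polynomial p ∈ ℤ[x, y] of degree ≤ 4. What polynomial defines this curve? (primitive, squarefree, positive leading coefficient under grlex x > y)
1. The degree is 3 — a generic line meets the curve in up to 3 points.
2. Reading off the gridlines: it crosses the y-axis at the gridline y = 0; it meets the x-axis at x = 0 (among the integer gridlines).
3. Putting this together gives p.

3*x^3 + x^2*y + 3*y^2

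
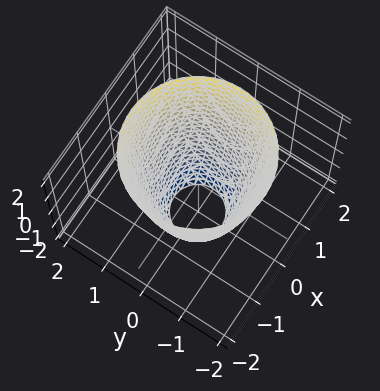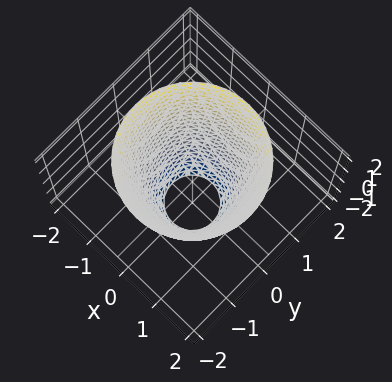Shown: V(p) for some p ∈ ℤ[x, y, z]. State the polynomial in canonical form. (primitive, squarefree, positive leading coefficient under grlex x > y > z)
The degree is 2 — the shape is more complex than any degree-1 surface.
Symmetries: every cross-section ⟂ z is a circle, so x, y appear only via x² + y².
From the axis intercepts and sections: a circular section at z = 2 has radius between 1 and 2; no z-intercept at any integer in the box.
Assembling these constraints gives the stated polynomial.

2*x^2 + 2*y^2 - z - 3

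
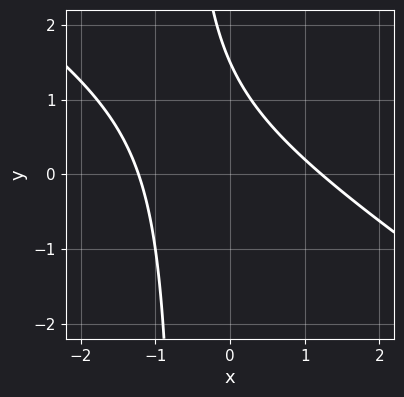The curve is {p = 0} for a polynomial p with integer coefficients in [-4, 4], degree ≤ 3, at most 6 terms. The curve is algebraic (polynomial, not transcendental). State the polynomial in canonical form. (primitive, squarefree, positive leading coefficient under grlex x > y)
2*x^2 + 3*x*y + 2*y - 3

The degree is 2 — a generic line meets the curve in up to 2 points.
The integer polynomial consistent with all of this is the stated p.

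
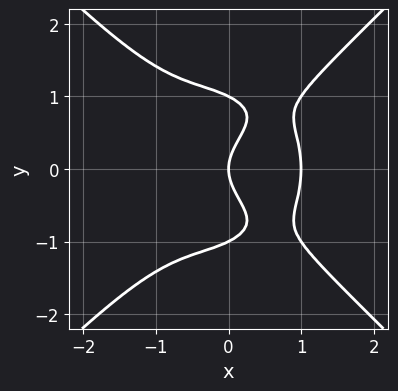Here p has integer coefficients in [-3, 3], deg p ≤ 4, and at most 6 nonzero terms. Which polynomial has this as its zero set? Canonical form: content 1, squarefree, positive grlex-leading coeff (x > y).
x^4 - y^4 + y^2 - x

(a) deg p = 4. The shape is more complex than any degree-3 curve.
(b) Symmetries: it's symmetric under y → −y, forcing even powers of y.
(c) Against the integer gridlines: the y-axis gridline crossings are at y ∈ {-1, 0, 1}; among the integer gridlines, it crosses the x-axis at x ∈ {0, 1}.
(d) Matching integer coefficients to the picture gives p.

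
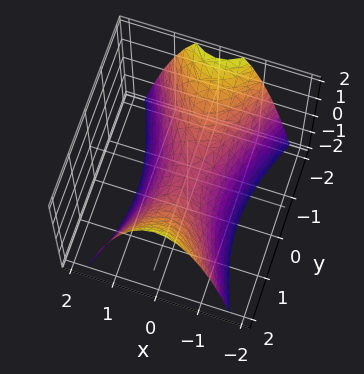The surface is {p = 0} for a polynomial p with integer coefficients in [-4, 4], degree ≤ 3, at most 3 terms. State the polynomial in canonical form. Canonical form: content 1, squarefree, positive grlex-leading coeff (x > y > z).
3*x^2 - y^2 + 2*z

(a) Degree: a hyperbolic paraboloid; a quadric, so deg p = 2.
(b) Symmetries: mirror symmetry y ↦ −y ⇒ only even powers of y; mirror symmetry x ↦ −x ⇒ only even powers of x.
(c) From the axis intercepts and sections: it meets the x-axis at x = 0 (among the integer gridlines); one y-axis crossing is at y = 0; one z-axis crossing is at z = 0.
(d) Solving for integer coefficients yields p as stated.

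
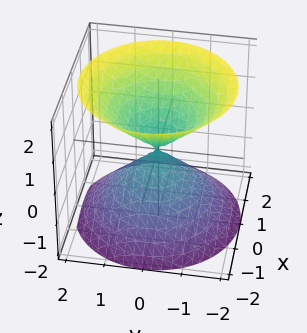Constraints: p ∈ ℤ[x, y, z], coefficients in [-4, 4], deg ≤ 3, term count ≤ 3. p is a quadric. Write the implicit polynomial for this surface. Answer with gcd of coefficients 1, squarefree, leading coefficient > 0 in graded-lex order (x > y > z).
x^2 + y^2 - z^2

(a) There are 2 components.
(b) The degree is 2 — a double cone through the origin; a quadric.
(c) Symmetries: rotational symmetry about the z-axis ⇒ p depends on x, y only through x² + y²; it's symmetric under z → −z, forcing even powers of z.
(d) Against the integer gridlines: one z-axis crossing is at z = 0; it crosses the y-axis at the gridline y = 0; a circular section at z = 1 has radius exactly 1.
(e) Together with the visible shape, these determine p as stated.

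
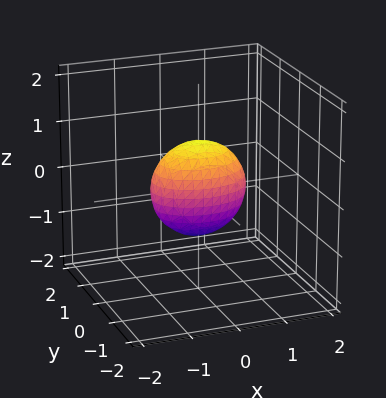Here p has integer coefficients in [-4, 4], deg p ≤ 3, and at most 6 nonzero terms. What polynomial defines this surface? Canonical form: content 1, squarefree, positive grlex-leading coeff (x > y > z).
x^2 + 2*y^2 + z^2 - 1

(a) Degree: bounded and convex; a quadric, so deg p = 2.
(b) Symmetries: mirror symmetry y ↦ −y ⇒ only even powers of y; the z ↦ −z reflection is a symmetry, so z appears only in even powers; it's symmetric under x → −x, forcing even powers of x.
(c) From the visible intercepts: among the integer gridlines, it crosses the x-axis at x ∈ {-1, 1}; among the integer gridlines, it crosses the z-axis at z ∈ {-1, 1}.
(d) Matching integer coefficients to the picture gives p.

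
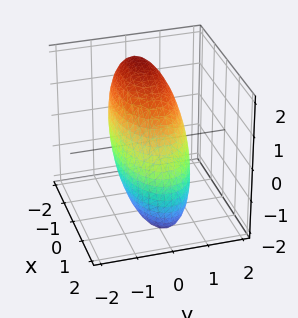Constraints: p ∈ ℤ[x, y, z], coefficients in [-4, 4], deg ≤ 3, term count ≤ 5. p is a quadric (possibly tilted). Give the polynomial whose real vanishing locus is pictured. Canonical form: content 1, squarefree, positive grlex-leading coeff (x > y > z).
x^2 + x*z + 3*y^2 + z^2 - 3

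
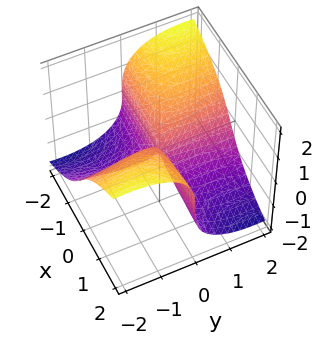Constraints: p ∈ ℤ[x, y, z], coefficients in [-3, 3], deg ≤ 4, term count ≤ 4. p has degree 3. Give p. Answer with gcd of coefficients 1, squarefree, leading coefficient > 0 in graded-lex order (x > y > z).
y^2*z + z^3 + 3*x*y

Degree: the shape is more complex than any degree-2 surface, so deg p = 3.
From the visible intercepts: every point of the x-axis in the box is on the surface; it crosses the z-axis at the gridline z = 0.
Putting this together gives p.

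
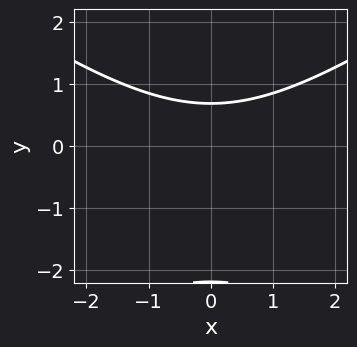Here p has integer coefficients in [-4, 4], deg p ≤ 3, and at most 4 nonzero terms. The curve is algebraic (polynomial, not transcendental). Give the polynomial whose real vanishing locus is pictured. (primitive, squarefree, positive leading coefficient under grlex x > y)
First, degree: no degree-1 curve has this shape, so deg p = 2.
Next, symmetries: the x ↦ −x reflection is a symmetry, so x appears only in even powers.
Next, from the axis intercepts and sections: the curve avoids every integer x-axis point in the box.
Finally, fitting integer coefficients to these (and the overall shape) gives p.

x^2 - 2*y^2 - 3*y + 3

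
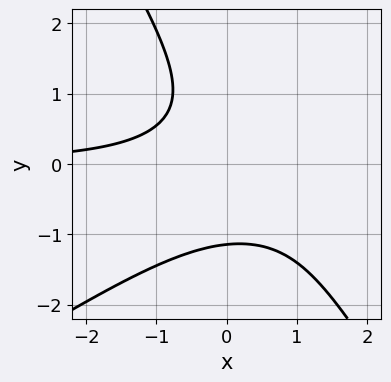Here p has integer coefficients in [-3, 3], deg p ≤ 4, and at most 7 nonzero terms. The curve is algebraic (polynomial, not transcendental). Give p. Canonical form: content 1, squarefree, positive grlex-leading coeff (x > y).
1. The degree is 3 — the shape is more complex than any degree-2 curve.
2. Checking where it meets the axes: the curve avoids every integer x-axis point in the box.
3. Matching integer coefficients to the picture gives p.

2*x^2*y - 2*x*y^2 - 2*y^3 - 3*x*y - 3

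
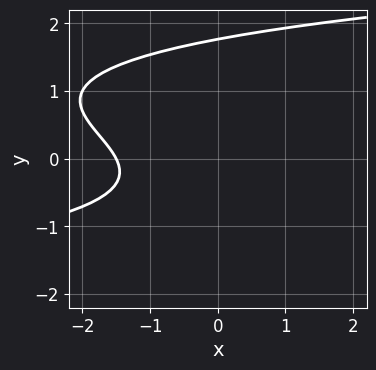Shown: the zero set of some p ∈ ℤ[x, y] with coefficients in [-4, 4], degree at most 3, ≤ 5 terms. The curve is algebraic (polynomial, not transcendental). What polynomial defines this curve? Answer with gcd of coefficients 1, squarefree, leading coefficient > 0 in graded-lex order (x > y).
1. Degree: no degree-2 curve has this shape, so deg p = 3.
2. Solving for integer coefficients yields p as stated.

2*y^3 - 2*y^2 - 2*x - y - 3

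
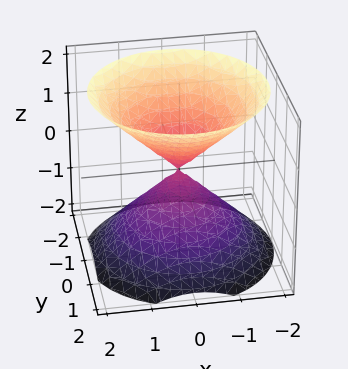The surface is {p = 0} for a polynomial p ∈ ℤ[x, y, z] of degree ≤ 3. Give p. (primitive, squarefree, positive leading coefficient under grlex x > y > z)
x^2 + y^2 - z^2

First, the picture has 2 separate pieces. They look like related sheets of one shape, so recover p as a whole.
Next, degree: a double cone through the origin; a quadric, so deg p = 2.
Then, symmetries: mirror symmetry z ↦ −z ⇒ only even powers of z; rotational symmetry about the z-axis ⇒ p depends on x, y only through x² + y².
Next, against the integer gridlines: it crosses the x-axis at the gridline x = 0; it crosses the z-axis at the gridline z = 0.
Finally, matching integer coefficients to the picture gives p.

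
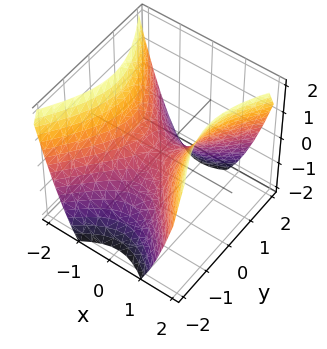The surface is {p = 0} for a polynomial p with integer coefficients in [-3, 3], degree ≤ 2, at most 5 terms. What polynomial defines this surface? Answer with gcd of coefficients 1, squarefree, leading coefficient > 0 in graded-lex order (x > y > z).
(a) The degree is 2 — a saddle surface; a quadric.
(b) Symmetries: the x ↦ −x reflection is a symmetry, so x appears only in even powers; the y ↦ −y reflection is a symmetry, so y appears only in even powers.
(c) From the visible intercepts: one y-axis crossing is at y = 0; one z-axis crossing is at z = 0; it meets the x-axis at x = 0 (among the integer gridlines).
(d) Solving for integer coefficients yields p as stated.

3*x^2 - 2*y^2 - 3*z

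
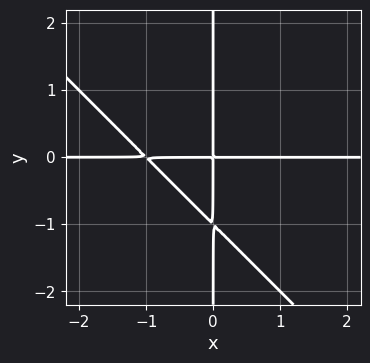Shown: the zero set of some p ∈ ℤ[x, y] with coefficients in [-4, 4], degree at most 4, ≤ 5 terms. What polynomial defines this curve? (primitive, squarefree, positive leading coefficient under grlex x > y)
First, degree: a generic line meets the curve in up to 3 points, so deg p = 3.
Then, reading off the gridlines: the visible x-axis segment lies entirely on the curve; every point of the y-axis in the box is on the curve.
Finally, solving for integer coefficients yields p as stated.

x^2*y + x*y^2 + x*y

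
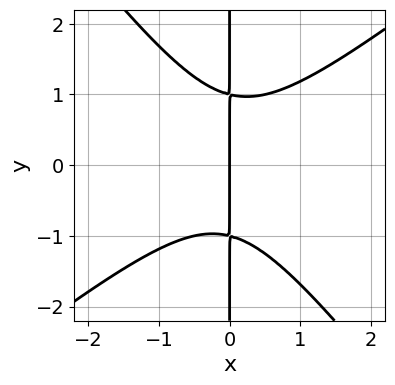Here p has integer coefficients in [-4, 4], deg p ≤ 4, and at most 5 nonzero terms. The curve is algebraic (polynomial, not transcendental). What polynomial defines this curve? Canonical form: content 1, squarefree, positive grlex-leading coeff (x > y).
2*x^3 - x^2*y - 2*x*y^2 + 2*x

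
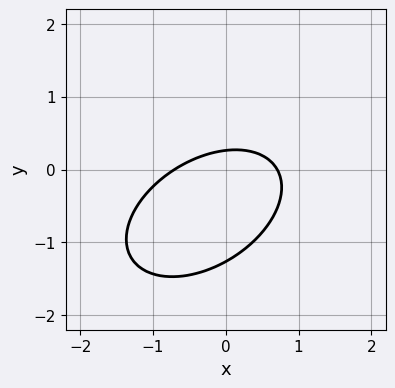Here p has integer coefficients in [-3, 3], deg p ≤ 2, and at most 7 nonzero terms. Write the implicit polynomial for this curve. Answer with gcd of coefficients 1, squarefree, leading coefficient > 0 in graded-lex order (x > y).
The degree is 2 — a generic line meets the curve in up to 2 points.
The integer polynomial consistent with all of this is the stated p.

2*x^2 - 2*x*y + 3*y^2 + 3*y - 1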